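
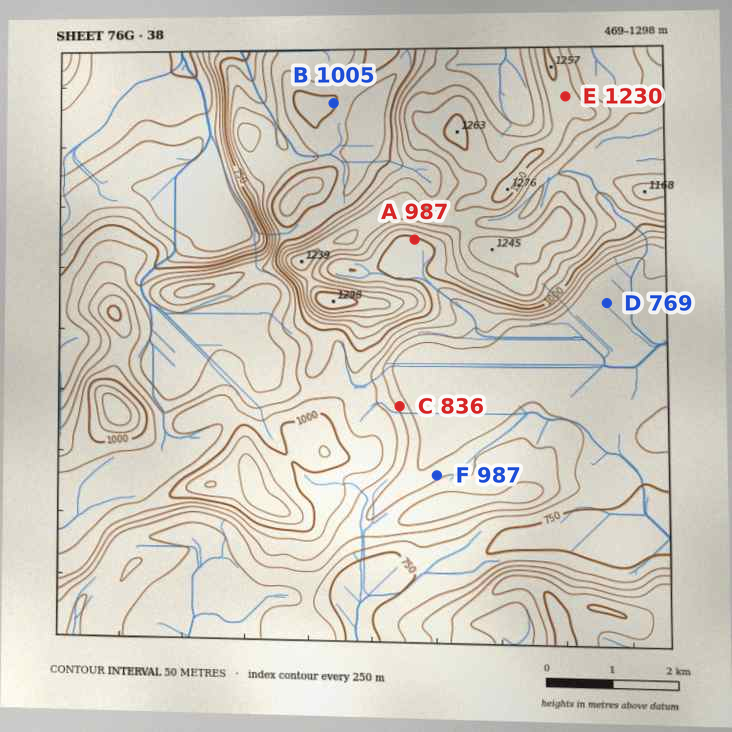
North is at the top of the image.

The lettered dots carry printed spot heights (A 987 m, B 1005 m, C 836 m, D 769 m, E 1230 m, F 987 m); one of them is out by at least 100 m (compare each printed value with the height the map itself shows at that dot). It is F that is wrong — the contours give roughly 837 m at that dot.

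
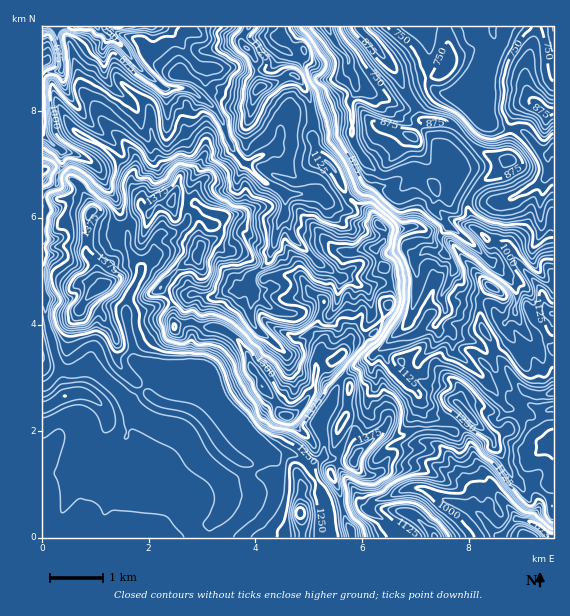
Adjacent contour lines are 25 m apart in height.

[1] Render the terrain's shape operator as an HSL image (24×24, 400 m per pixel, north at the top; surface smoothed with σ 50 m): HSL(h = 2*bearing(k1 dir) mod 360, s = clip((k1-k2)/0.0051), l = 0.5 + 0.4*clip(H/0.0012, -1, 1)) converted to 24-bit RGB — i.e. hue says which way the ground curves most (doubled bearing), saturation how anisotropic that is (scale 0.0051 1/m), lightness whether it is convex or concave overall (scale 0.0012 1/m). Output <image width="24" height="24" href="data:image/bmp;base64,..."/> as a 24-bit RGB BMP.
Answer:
<image width="24" height="24" href="data:image/bmp;base64,Qk32BgAAAAAAADYAAAAoAAAAGAAAABgAAAABABgAAAAAAMAGAAATCwAAEwsAAAAAAAAAAAAAeoGCh3+Be3t+fYGCgYSDgYWBiIR9cHB+dICEfoaNh3yMi0qFo81yNS5U3vXWgD2daDtMVLR8uOLDhlmakWGMO5JPjpkfgwcAfYR+fHqDgIKFfoGCgH5+gX59hHt9gYiEcHd7eHt1c3l0Toqk15GMbTp/nb8oMjkPedbYudfKVS41bVVCfFV2lj9m0XqOge/QhYiCdX6Dgnh7e358f319gXt8hJCNiH2Lem96fXhzeYeCWHmGwU9z1vKWOAgpteOwI10hJicMVcJPZ5mmZYF4fC1wtOLIa5KaiYd+cXV6eIZ2gnyCfX6DhJKMgnR1emtziWtwfJ2UdYJ8UqJVaSAy3LQq+NPfJGRm1JzWanrBjaNNkVpKViNOnuWiU2ZtlG6El4WSdHWBjnd6aoJzfoqEgnp+gXl+f2R7hKmQfHN3XjQvRjwltOnEbTuzR65p7aLfNZBelVOwkzyBx8V9L5Ko09ynVHZsa3NjYH1PeXJnhXJngKKUemRtd2dcemlfgK2UfnJ7RyFC1ZO/1u/1HF88TXyUoMKEPzxr37SjRVuevF68oTRysuzLTWyar2+hb3OTvIzIiH+5mb+4flR2jF9wiaSqfIyagHV1bkZrcUh6xvDGNmiF9dbfEisx0NKSOV55z8+oRihQXU6yzenRbY23ej1vsmiOr3nQPodMe39Rd0xQl1hceqagf318f39/fnx9TTJXl8up1OvVKiJU3Jt/nDCUVt1mMEemcyw9UoumXqydntGaWSVAa6eBUriUhIxPjDmmnKR9UVBps8F5cUxze1FFXFguTUIoRWlg1fbWb1WZJwwfuMl/z6DV5XVzCCsOUlO6j22/cMBweTNobJG9hsJ8bkNvkppkYBplspdaNltWn+OqZUl5qEyzzN7snZ/bzOzwbdWOQAYqv+HvianWaVav1amn+tH0CSofoo5KjFc2iEVswch8Vk+RlFWHqoxuJh1079zkR7uRZzlaW0RyPLB7keHDZsu8rZFrRhZJk9poPzIfVFskIpEmwJaGvjqc7tO8Gz1QQoTBilNhxMB6gGg3NjWoi6jGKhlNj8tW68LRS7SnJVia8tvKSUokk44qPmAuXThfnItGgWWkn97XS0nKwJdZeX4r9OnXDhQrVqgzb2CuzXeM0/j1IwtFj95uNmi9kGVIrsmG0ICxKDdaYKZJ1XfD0OTCRylOQIxEPdTcg4LAirpiURscMWQpxIiC3/DbJBhJwcupKBBdu/PCKAsWjuWwzDudLhmDl12wmLp5i1xst05tNlddUZqE6tPRWH65p9fVFzBNq85jch5NsdjYn43T8vTGS10UVSk5Sh54t/rRTAkZfcW7WbVLSZ5rKRWnRWSIu753WF+HyGZcL0xePItIp49VwZR4V5VORD1tOiR/p9a9VJypYDJ25OqYxKj2t77nKlXQuQyI2PPub3WpxpSkNjqLAwKSTpqz2fLZPhNbpNaksX/RbcLEh8iwr9Le0X3Xv6bSKFWMrrNrSS46NL1qz/PGIhEbpI9NajZUeY1Dc3QzQkUsmZRhd1G6ADMq5vnSUyx1eTeIueK1MDd54peJz5N5P4E0P7JSUBsfmlY+emdMkJ1ZiN6UUR0tlFR+f2hXmnp8UnFz1JKznoNuPW86QplLRVD/2qkkJg0URJ9fx9R7IT1V4NOp25NHrFFwQw0oc7WZfGOCqHyr2fLheEiCRxw0s6tTW3RMY4Vpc2hzbHtRxanJz93hS0WLMQUSsr5Ln93iW7uysWtUNH5leWZF18qiPRlVyLt2T35oXGV0qMKOhLZTJAwnp7KUmHicuNzRRzhVXaV4iNjUsW17hzxLfS4qOyqVoeG5jUBRgqWBc0lzPaSug6h0nsmSKAow693QVn57VGVtvcyTr3qwGhpNyejZZlG7wlNwr7zfqeLYQCY1e0c+ajw+pM1+RP3QaxthnsClg0xvdL+nT0a6xsiFVRQhTWuo2quoooJfMT9BzOy+Z1SSLWKcYjkydUg9ich+T04vXDs2bmp5XF6Mrq7MhcTHADMV1mRSWXeWgNfAmjN3bBIucdBKXrO2RFh5orRa5J3Hv7Tou+hFM00aYjRccEpWqdKjYWOKqmWaYYd0YnB3YGiKucOdZUhVLAPwt+KWJD1k4dqKfBRWeKKYpGllplWaejtegNtzVL65b18w5u2tg1+/Ohc4lciUrM/AdV2CdGWNspesY2yDUG52v6+fXWCGUwBQtvBbriSYvwBofN5ehz9bjYJeX0NyT4268uq8MyZldMZ4pKw2KAops6vRi+GVZEJId11rb45vkYpvgW2DWWlxlZxsompb"/>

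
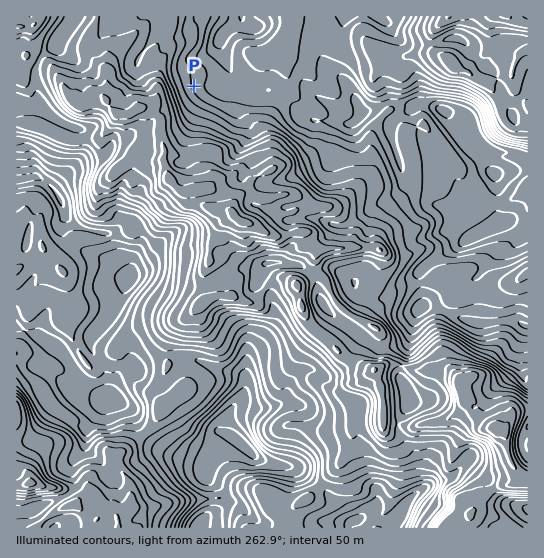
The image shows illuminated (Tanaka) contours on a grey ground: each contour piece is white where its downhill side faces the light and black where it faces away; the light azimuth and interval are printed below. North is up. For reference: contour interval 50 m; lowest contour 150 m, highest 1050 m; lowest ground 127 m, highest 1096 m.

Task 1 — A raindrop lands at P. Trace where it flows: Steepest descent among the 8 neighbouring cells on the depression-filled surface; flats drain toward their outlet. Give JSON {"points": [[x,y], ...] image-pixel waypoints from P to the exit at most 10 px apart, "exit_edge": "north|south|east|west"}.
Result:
{"points": [[194, 86], [205, 86], [215, 86], [226, 75], [227, 65], [223, 54], [221, 43], [225, 34], [235, 25], [242, 17]], "exit_edge": "north"}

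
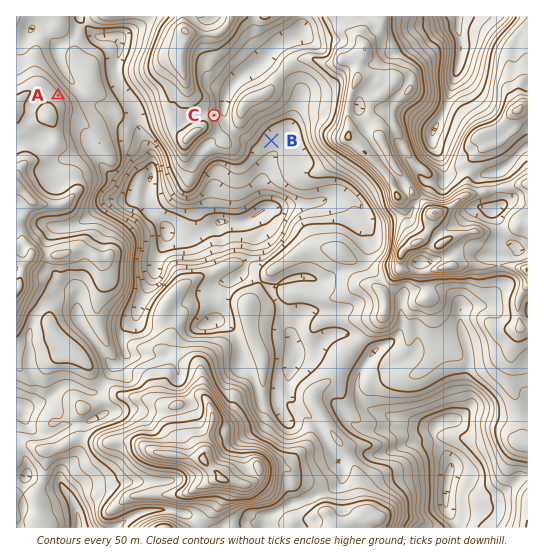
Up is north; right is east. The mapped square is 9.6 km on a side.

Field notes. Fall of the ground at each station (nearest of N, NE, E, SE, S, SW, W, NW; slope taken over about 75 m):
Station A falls NE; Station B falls SE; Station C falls E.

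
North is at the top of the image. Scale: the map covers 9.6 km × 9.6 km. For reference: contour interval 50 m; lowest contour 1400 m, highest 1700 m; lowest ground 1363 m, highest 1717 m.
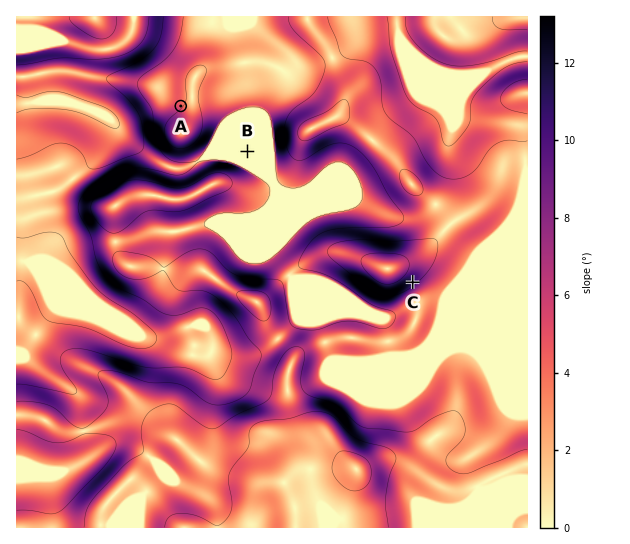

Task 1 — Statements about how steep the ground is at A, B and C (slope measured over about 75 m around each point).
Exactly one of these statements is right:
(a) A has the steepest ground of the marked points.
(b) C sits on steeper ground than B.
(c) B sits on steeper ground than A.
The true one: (b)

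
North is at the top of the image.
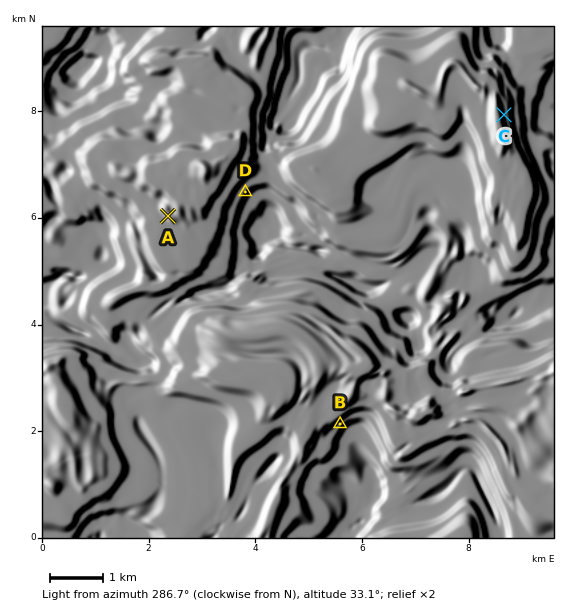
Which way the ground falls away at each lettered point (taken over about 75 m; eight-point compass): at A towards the SW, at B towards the SE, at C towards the E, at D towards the SE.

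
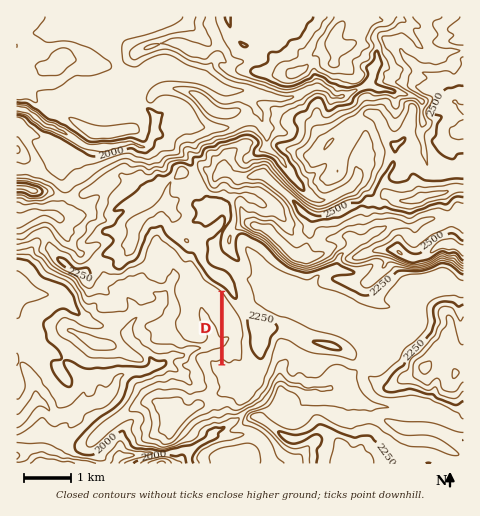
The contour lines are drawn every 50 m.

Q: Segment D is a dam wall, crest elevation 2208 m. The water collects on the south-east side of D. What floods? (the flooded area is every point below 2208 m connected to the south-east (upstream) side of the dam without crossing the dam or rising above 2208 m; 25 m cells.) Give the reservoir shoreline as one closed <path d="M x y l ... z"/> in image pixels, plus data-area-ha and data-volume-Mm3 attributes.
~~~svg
<path d="M224 294l0 70 3 2 5 0 4-2 8 1 2-5-2-7 1-19-3-13-2-6-16-21z" data-area-ha="54" data-volume-Mm3="13.76"/>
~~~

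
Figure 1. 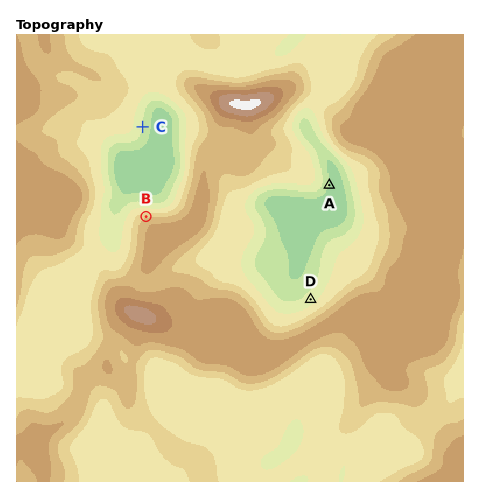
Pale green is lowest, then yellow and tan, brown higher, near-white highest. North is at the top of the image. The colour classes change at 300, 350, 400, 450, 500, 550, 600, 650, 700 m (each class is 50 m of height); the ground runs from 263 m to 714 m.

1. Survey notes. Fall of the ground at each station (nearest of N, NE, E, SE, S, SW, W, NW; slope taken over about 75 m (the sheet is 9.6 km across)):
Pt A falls E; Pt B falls N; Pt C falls E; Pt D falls NW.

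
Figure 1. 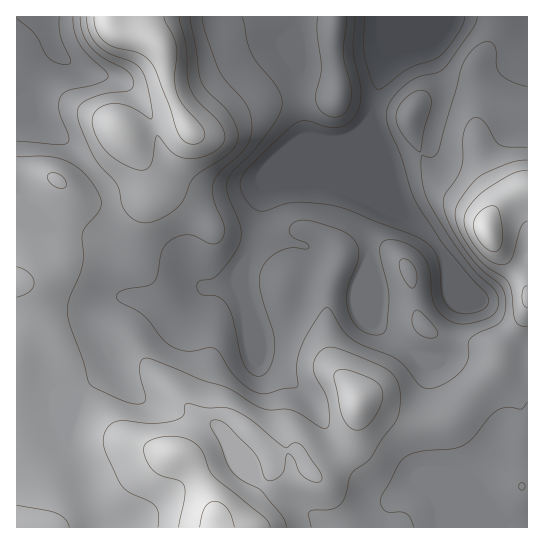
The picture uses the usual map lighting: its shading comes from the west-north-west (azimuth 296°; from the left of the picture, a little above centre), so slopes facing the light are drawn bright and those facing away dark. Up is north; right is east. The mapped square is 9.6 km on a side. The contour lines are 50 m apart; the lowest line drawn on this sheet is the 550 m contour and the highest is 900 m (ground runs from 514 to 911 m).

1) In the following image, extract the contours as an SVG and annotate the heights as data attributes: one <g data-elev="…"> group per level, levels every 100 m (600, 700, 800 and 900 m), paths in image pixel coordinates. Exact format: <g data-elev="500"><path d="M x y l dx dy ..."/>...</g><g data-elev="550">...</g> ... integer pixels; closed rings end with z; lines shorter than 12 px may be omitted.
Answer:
<g data-elev="600"><path d="M477 17l-5 13-27 37-8 6-20 5-11 6-14 15-4 7-2 8 3 13 11 27 11 36 6 15 27 40 44 52 0 6-3 5-8 4-11 2-12-3-9-8-3-10-2-24-3-12-6-10-10-8-72-29-19-5-36-3-11 2-17 7-8 0-9-8-8-12-1-9 4-9 50-49 5-3 7 0 21 6 11 0 9-3 8-8 5-10 1-12-1-12-7-31 2-34"/></g><g data-elev="700"><path d="M414 527l-4-9-3-4-6-2-14 0-4-3-2-6 1-8 20-35 7-5 9-3 33-3 11-3 11-8 16-20 7-7 11-4 14 2 6-7"/><path d="M521 490l2 0 2-3 0-3-3-1-3 3z"/><path d="M428 338l9-1 1-3-1-4-14-16-5-4-3 0-3 8 2 9 5 7z"/><path d="M410 287l4 1 2-3 1-7-1-7-6-10-4-2-4 0-3 3 1 8 5 10z"/><path d="M527 147l-20 0-6-2-5-4-13-20-5-3-5 0-6 6-3 9-1 26-2 11-17 27-1 6 2 10 11 24 21 28 24 21 3 5 2 8-1 14-4 9-7 4-18 8-6 5-2 4 0 18-4 6-6 7-9 7-11 6-8 2-7-1-5-4-12-17-9-8-35-14-12-7-8-9-11-18-2-3-3 0-4 3-9 14-13 24-3 14 1 20-1 4-14 2-17 5-11-2-10-6-10-9-16-24-4-4-6-1-20 3-16-4-10-8-20-24-23-13-3-4 0-4 5-3 25-5 7-4 4-8 4-24 5-7 6-4 9-4 8 0 19 8 5 1 5-2 5-7-1-12-10-25 0-15 6-10 20-18 8-9 4-11 1-13-3-11-3-8-20-22-7-11-13-35-4-18"/><path d="M73 17l1 14 5 12 8 11 19 17 2 4 0 3-14 7-25 5-8 7-2 12 9 26 1 6-2 2-9 2-41-4"/></g><g data-elev="800"><path d="M69 527l-4-8-8-6-40-8"/><path d="M286 527l-4-11-20-25-21-12-10-9-21-47 3-3 5 0 11 6 26 28 5 8 4 15 5 4 6-2 7-5 2-5 2-13 3-2 5 5 5 12 5 6 10 5 7-1 1-3-1-5-18-26-4-3-4-1-8 5-2-1-33-26-19-12-10-2-17 1-19-5-2 3-2 9-5 4-10 3-14 1-36-2-9 5-5 9-1 7 2 8 14 32 9 9 21 10 6 5 3 8 0 13"/><path d="M355 430l10-2 9-10 8-16 0-12-4-7-8-5-20-7-11-1-4 2-1 5 7 34 5 12 4 4z"/><path d="M17 297l13-6 4-8-1-5-4-5-12-6"/><path d="M527 286l-4 2-1 9 1 8 4 2"/><path d="M57 187l8 1 1-3 0-4-7-7-9-1-2 2 0 4 3 5z"/><path d="M527 171l-8 0-8 3-28 17-15 16-3 7-1 7 4 14 11 17 11 9 12 4 5-2 4-4 10-31 2-5 4-2"/><path d="M87 17l2 14 8 14 12 8 26 11 6 5 4 8 7 29 0 9-1 4-21-12-16-4-8 2-8 4-4 5-2 7 4 16 11 15 18 13 10 4 7 1 5-1 4-6 6-27 2 1 15 17 7 3 8 2 12-2 12-4 8-7 4-7-1-8-4-8-23-22-7-14-3-12-1-29-7-29"/></g><g data-elev="900"><path d="M235 527l-4-12-4-6-6-6-7-2-5 2-4 5-5 19"/></g>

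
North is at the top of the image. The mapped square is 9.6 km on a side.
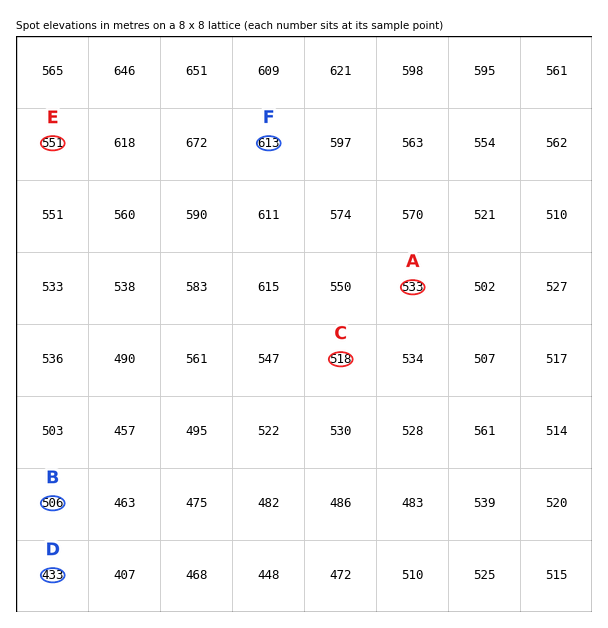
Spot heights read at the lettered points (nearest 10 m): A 530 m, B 510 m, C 520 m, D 430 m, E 550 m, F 610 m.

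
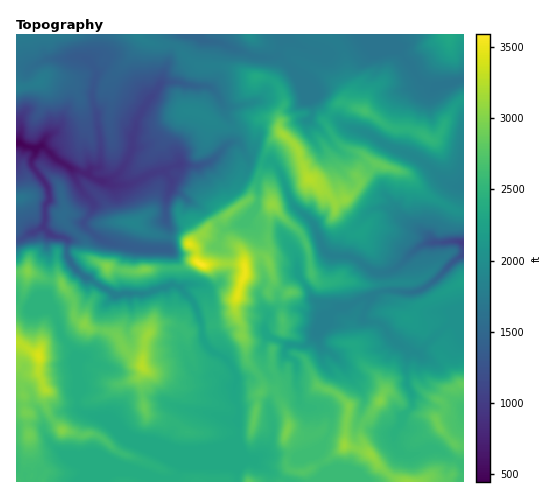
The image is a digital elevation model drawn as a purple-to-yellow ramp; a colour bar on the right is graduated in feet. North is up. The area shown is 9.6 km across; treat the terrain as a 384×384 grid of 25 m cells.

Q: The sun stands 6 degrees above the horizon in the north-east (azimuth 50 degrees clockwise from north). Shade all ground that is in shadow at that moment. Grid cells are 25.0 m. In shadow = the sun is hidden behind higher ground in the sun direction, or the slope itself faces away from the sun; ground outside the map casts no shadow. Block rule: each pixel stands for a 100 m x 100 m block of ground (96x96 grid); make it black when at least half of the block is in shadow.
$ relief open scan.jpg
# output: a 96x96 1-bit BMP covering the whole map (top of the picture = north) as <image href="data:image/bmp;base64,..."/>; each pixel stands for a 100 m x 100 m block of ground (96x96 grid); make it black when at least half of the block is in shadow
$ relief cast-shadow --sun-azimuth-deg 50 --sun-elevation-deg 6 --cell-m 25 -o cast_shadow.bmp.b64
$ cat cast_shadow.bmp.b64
<image width="96" height="96" href="data:image/bmp;base64,Qk2+BAAAAAAAAD4AAAAoAAAAYAAAAGAAAAABAAEAAAAAAIAEAAATCwAAEwsAAAIAAAAAAAAA////AAAAAAAAAAAAAAPD////wAAAAAACAAOH////AAAAAAgeAAP/4f/+AACAB//wAGP/wf/8AADg///AAPn/wf/4Gf7///8AAH//wf/wP//v//wAAH//wf/gf//v//AA+H//wfwAf/zn/+eD/j//wPwAP/jn/8///B/vwPwAP/jHwB//AA/vwPwAH/DHgB/+AA/nwP4AP+DPD//wAB/nwP4AP8DnD//wAA/nwf5gH8DOD//wAA/nx/5wH4D+D//wAAfnj/48bwD8D//gAAfnn/487+D/D//gwAfjH/w8z8D/D//hgA/wD/g4D4z+H//jAD/AD+B8Dj38H//+AH/AD4D8HMP4H//8A//wHwH8GAD4H//4B//wHwH4CAD4H//wB//gHhPwCAD4P//gD//EHjfgAAD4P//gH//EHC/AAGD4f//h//+OfH+AAeDw///g//+OMH8AA8DA//7g//+GAP8AP4AA//zh//+M+H4A/AAA//zx//+P+GAB/gAA//jw//8PwAAD/gAA/wHg//8PgAAD+AAB/gPA//8PgAAf8AAB+APgf/8PgIA/4AA/8D/4f/4PgeA/wAB/8H////4fAfgYAAA/8H////4fg/4AAAAf8H////4f8/+AAACf8H////4e8//wAADf5/////8c4///+ADfx/////8cB////gDPz/////8ODwAA9gDon/////+OHwAAAADgn/f///+OPgAAAABBn/AX//+OPgA+AATBP+AH/w+MPgD8AADBv4AH/AMMPj/4AADDvAB//AcAfn/4AAABkAf//g8Afn/wDgAAAH///A4A/P/gB/AA/P//+AwA/f/AB/8//f//8AAB//8AB/8/8//38ADx//gAD/8/4//H8AH9//gAH/8fwf8H8Bn///gAP/8HgAAD/wj///gAf/8HgAAB/8B///gA//6HgAAB//A/f/I///iHwOAB//wc//I//+ADwcYD//8c//A//4ADw5/7//+c/8A//gADh3/////9/4Af/AAHhv///////wAf/AAHBf///////gGP+AAOD////////AOP8AAcP////////AAPweAY////////+AAeB/AZ////////+AAwH/A/////////+AHg//D/////////+GfB/+D///P//3//8M4H/+D//3P//z//4Ngf/8D//XH//x//wbH//wD//HH//x//gXf//gD//HH//g//A+//gAD//PD//Af/A8/+AGD//PD/4A//A9/8AGD//PD/wH/CAf/wAED//PD/wH8AAP/AAAD//PD/wH//AH8AAAD/GPD/wH//gPgAAAD+GMD/wH//gfAAAAD+AMB/wH//gPAADwAYAMB////nAPgAH+AAAMB////mAfAAP/gAAOD////gAMAAP/4AAOH//h/AAAAAP/8AAP//+AYAAAAAf/8AAf//+AAAEAAAP/wAAf//8AAAAAAAP/wCAf//4A/4AAAAP/gCP///4A/4AAAAH/gAf//4AA/wAAAAH/gAf//gAP/gAAAAD/AAAB/AAP/AAAAAB/A="/>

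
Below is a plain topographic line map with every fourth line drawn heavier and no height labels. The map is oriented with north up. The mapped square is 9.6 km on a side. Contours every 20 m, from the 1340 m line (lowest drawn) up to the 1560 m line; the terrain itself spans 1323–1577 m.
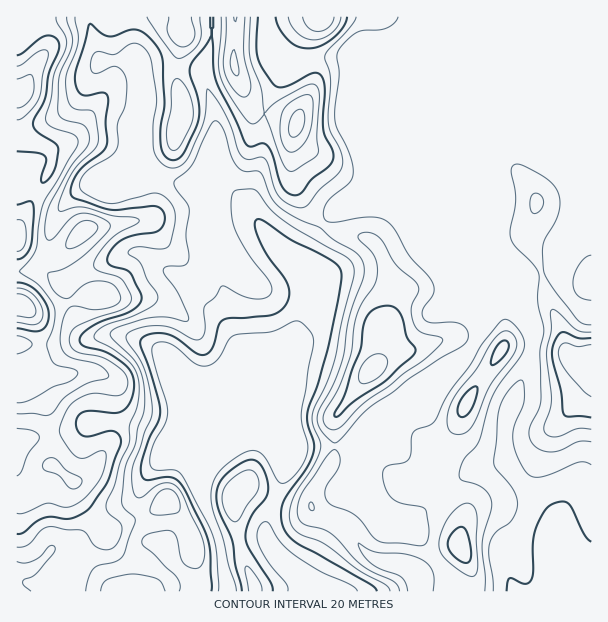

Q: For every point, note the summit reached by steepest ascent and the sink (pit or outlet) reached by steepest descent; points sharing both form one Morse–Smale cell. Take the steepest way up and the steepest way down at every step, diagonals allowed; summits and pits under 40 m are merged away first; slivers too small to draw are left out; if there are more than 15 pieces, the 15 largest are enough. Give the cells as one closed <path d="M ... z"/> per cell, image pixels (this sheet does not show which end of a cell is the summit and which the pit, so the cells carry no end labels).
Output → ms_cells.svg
<path d="M153 174l-19 1-6 3-21 0-27 12-16 14-10 18-11 41 1 6-28 3 1 320 210 0 1-8-5-15-3-26-16-40 0-17 7-18 11-11 20-12 20-22 34-85 16-12 10-20 0-10-4-8-17-21-24-21-15-18-12-19-28-31-21 2-9 4-12 0z"/><path d="M501 16l-178 0-11 16-2 27 34-3 6 3 68 160 83 83 12 5 18 23-1-9-32-79 0-14 4-13 0-23-6-16 0-15 6-15z"/><path d="M521 146l-15 2-10 13 0 15 6 16 0 23-4 13 0 14 32 79 4 14-4 25-24 57-1 38 6 15 7 10 36 36 2 11-3 9 0 19 5 16 14-9 20-2 0-410-65 0z"/><path d="M89 16l-73 1 1 254 13 0 13-4 11-45 10-18 16-14 27-12 21 0 6-3 17-2-15-11 2-24 6-27 0-21-6-27-10-3-26 1-4-4-2-9z"/><path d="M387 430l-33 15-18 2-4 14-13 19-7 17 0 10 5 5 27 12 8 9 9 15 11 10 17 6 15 1 10 6 5 6 21-19 19-11 11 20 6 25 83-1 0-19-6-17 0-19 3-9-2-11-36-36-12-18-29 7-12 6-27 25-25 20-5 0-18-9-10-8-10-27 2-18 8-20z"/><path d="M386 202l-38 2-13 7-11 13 12 8 26 4 12 6 10 16 12 32-8 33-6 12-2 22-46 62 2 27 14 0 37-16 63-63 22-19 10-22 6-6 5-11 7-6-90-91z"/><path d="M503 302l-10 7-21 39-92 90-6 12-4 12 0 14 6 19 10 13 22 12 5 0 25-20 27-25 12-6 29-8 0-44 24-57 4-25-16-23-9-8z"/><path d="M323 224l-11 18-8 18 4 16 14 20-2 15-8 15-16 12-32 82-18 22 11 0 7 4 71 0 1-30 44-59 2-22 6-12 8-29-12-36-10-15-5-3-28-6z"/><path d="M210 16l-120 1 0 7 8 33 4 4 32 0 4 2 2 9 4 18 0 21-6 27-2 24 22 14 22 8 12 0 9-4 21-3-8-16 0-53-10-30 0-15 7-21z"/><path d="M348 56l-36 4 2 21-2 11-14 25-6 21 2 45 14 27 15 14 12-13 13-7 8-2 30 0 24 10 7 8 1-2-4-6-58-141z"/><path d="M335 446l-69 1 6 6 11 18 0 8-18 48 1 12 8 13 34 32 4 8 162 0 0-16-15-29-19 11-21 19-5-6-10-6-15-1-17-6-11-10-9-15-8-9-27-12-5-5 1-15 19-31z"/><path d="M591 16l-89 1-1 135 9-6 11 0 6 4 65-1z"/><path d="M266 16l-54 0-1 26-7 21 0 15 12 39-2 44 6 15 31 35 1-19 10-34 0-27 3-21 15-32 10-12-8-4-11-14-5-18z"/><path d="M257 442l-11 0-24 15-11 11-7 18 0 17 14 34 10 54 83 1-3-8-34-32-8-13 0-20 12-27 5-13 0-8-11-18-6-7z"/><path d="M311 61l-23 6-20 34-4 15-2 42-10 34 0 18 4 9 21 27 16 13 15 18 0-4-4-13 18-36-14-14-14-27-2-45 6-21 14-25 2-11 0-9z"/>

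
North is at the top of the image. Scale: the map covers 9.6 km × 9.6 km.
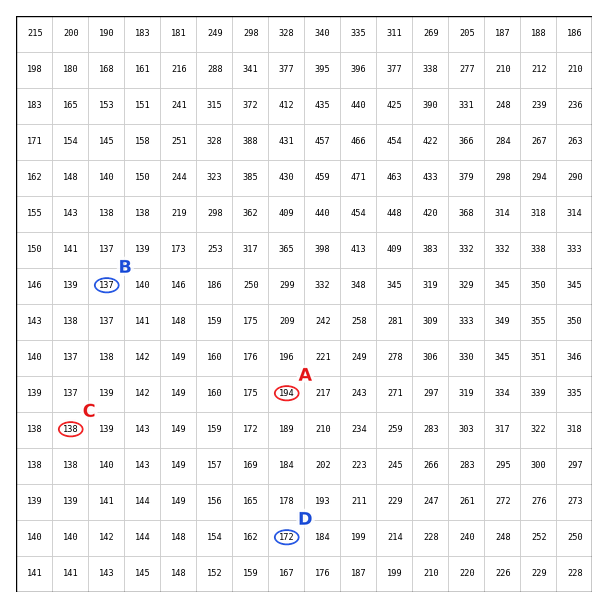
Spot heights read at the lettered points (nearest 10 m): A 190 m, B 140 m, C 140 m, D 170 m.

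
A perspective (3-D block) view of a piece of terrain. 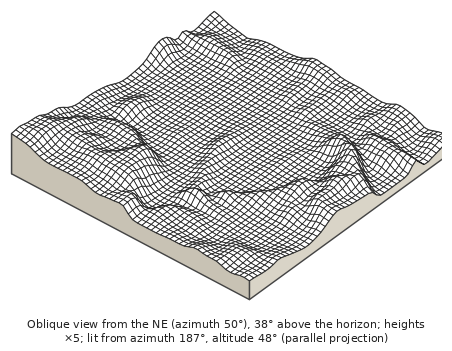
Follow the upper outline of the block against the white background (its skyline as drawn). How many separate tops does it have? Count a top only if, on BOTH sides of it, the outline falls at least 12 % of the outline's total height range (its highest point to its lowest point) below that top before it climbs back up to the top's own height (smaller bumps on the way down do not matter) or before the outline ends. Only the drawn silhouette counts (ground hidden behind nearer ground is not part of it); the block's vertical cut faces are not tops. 1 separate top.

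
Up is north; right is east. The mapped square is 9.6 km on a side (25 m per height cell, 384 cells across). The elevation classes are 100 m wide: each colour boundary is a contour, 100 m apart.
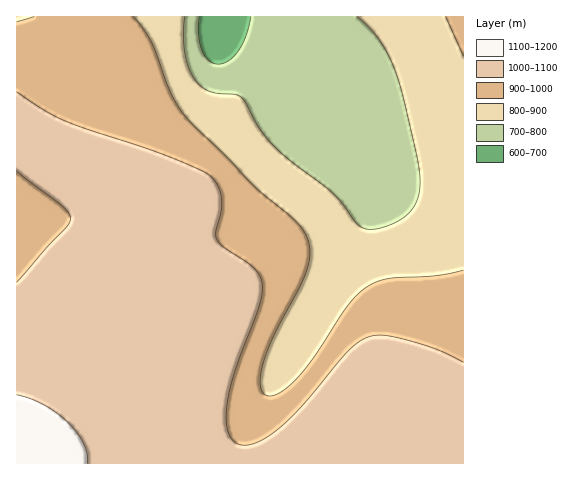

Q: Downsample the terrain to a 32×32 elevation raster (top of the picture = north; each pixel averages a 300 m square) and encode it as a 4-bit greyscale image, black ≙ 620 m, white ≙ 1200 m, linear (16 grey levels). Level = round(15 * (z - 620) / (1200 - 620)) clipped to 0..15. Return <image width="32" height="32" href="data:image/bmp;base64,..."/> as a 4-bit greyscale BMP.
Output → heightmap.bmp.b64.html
<image width="32" height="32" href="data:image/bmp;base64,Qk12AgAAAAAAAHYAAAAoAAAAIAAAACAAAAABAAQAAAAAAAACAAATCwAAEwsAABAAAAAAAAAAAAAAABEREQAiIiIAMzMzAERERABVVVUAZmZmAHd3dwCIiIgAmZmZAKqqqgC7u7sAzMzMAN3d3QDu7u4A////AO7t3My7u7u6q7u7zMzMzMz/7dzMu7u7qqqru7u7u7zM/u3My7u7u6qZqru7u7u7u+3czLu7u7upmJqru7u7u7vczLu7u7u7qYiIqru7u7u7zLu7u7u7u6qHd5qru7u7uru7u7u7u7u6l2Z5q7u7uqq7u7u7u7u7uphmaJqqqqqqq7u7u7u7u7qodmeJqqqqqaqqqru7u7u7qXZWeZqqmZmqqqqru7u7u6mHZmiZmZmZqqqqqqu7u7qql2ZniJmIiKqqqqqqqqqqqph2ZniIiIiqqqqqqqqqqqqYdmZnd3d3qqqqqqqqqqqqmYdmZmZnd6qqqqqqqqqqmZiHZVVmZmeqqqqqqqqqqZmId2VVVVZmqqqqqqqruqmYh3ZlVEVVZqqqqqu7u7upiHdmVUREVWaqqru7zMzLqYd2ZVRERFVWqrvMzMzLuph3ZVVERERFVqvMzMy7uqmHdlVEQzREVWa8zMu7qpmId2VUQzMzRFVmzLu6qpmYh3ZVRDMzM0RVZruqqZmYiHdmVEMzMzNEVWa6mZmZiId2ZVRDMzM0RFZmqZmZiIiHZVVEMzMzNEVWZ5mYiIiIdlQ0RDMzMzRFVmeIiIiIiHZDI0RDMzNERVZniIiIiId2QhI0RDM0RFVmZ4iIiIh3djERJEREREVVZnd3iIiHd3YxACNERERVVmZ4"/>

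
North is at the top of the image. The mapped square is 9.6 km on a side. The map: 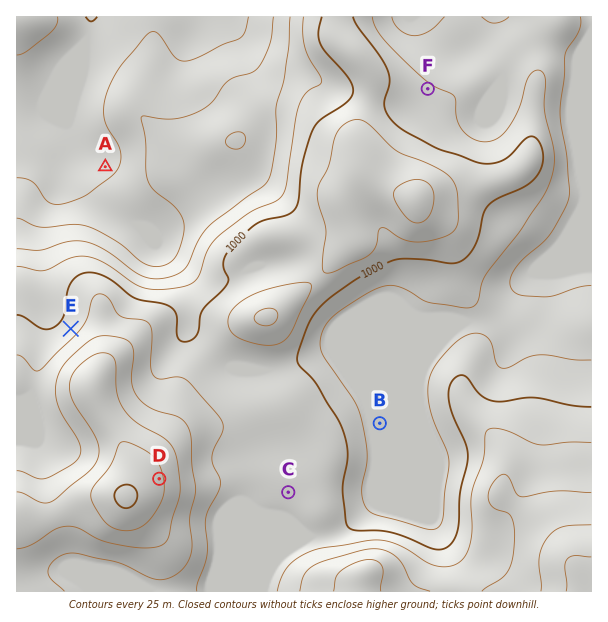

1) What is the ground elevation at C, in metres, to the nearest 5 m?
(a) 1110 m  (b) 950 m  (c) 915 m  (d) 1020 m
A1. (d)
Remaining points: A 890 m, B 970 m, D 1105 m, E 1015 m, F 980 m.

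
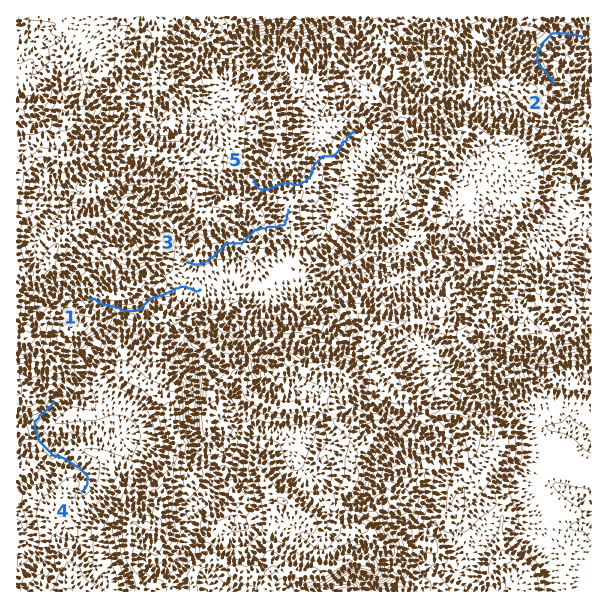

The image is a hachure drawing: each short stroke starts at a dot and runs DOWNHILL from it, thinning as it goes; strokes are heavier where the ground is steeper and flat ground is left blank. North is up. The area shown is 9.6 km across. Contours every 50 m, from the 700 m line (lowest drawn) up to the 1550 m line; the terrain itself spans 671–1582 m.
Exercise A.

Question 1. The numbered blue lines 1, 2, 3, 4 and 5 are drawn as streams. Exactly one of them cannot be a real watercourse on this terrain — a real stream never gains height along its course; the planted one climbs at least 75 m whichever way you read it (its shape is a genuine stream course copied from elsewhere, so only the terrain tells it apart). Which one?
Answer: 3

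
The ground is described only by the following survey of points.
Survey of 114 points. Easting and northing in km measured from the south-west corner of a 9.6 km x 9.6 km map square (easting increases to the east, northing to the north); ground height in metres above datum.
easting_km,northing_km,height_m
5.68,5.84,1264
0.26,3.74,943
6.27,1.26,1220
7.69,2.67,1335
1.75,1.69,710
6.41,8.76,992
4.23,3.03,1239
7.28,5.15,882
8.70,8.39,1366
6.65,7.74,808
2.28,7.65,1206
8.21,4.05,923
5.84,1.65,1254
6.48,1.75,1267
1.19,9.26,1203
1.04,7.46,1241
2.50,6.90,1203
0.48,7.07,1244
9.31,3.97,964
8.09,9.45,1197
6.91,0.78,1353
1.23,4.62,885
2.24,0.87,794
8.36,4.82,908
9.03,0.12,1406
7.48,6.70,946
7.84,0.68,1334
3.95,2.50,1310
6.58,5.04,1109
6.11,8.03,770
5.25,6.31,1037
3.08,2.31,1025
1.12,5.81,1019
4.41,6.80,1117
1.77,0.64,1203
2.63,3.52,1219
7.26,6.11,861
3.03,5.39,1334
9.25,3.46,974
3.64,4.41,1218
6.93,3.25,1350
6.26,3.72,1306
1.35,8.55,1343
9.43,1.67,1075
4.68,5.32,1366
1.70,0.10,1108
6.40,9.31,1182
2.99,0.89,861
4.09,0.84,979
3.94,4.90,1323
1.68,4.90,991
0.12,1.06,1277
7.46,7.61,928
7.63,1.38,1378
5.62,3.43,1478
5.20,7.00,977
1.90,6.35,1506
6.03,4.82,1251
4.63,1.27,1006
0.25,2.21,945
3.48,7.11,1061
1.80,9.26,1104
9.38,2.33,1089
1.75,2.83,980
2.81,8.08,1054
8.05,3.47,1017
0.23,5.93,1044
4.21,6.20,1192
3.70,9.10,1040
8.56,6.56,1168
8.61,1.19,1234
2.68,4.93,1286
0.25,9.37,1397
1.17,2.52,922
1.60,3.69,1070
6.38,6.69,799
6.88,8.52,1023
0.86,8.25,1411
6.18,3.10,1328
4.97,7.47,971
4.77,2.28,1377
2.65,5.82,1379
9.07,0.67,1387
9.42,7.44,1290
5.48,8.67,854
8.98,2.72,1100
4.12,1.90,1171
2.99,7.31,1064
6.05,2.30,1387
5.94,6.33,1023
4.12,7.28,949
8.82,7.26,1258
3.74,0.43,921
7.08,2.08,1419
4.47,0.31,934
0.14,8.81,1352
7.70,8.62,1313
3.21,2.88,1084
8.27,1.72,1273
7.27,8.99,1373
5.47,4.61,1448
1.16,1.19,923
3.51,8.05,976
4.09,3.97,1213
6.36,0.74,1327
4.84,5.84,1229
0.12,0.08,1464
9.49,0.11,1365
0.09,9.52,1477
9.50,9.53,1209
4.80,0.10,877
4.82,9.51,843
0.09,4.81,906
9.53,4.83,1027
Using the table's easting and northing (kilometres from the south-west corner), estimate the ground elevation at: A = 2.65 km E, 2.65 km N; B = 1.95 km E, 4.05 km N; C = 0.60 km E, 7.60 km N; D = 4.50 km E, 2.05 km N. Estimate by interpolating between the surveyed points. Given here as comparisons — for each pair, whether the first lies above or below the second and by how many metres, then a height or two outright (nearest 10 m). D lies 250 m above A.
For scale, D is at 1300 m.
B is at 1200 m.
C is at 1270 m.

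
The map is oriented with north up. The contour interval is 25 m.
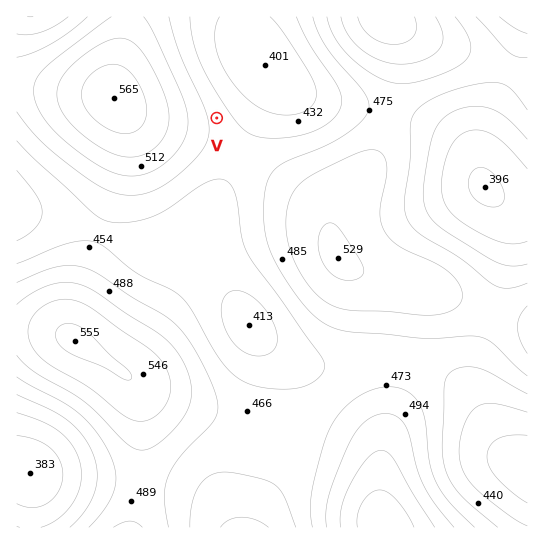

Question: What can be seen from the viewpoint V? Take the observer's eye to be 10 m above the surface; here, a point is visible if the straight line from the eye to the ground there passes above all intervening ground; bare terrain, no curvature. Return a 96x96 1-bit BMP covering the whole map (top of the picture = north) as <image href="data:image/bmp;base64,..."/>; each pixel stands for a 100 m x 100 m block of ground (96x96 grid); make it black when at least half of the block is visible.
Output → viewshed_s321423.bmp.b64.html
<image width="96" height="96" href="data:image/bmp;base64,Qk2+BAAAAAAAAD4AAAAoAAAAYAAAAGAAAAABAAEAAAAAAIAEAAATCwAAEwsAAAIAAAAAAAAA////AAAAAAAAAAAAAAAD/8AAAAAAAAAAAAAH//gAAAAAAAAAAAAH//8AAAAAAAAAAAAH///gAAAAAAAAAAAH///AAAAAAAAAAAAH///AAAAAAAAAAAAH//+AAAAAAAAAAAAH//+AAAAAAAAAAAAH//8AAAAAAAAAAAAH//8AAAAAAAAAAAAH//4AAAAAAAAAAAAH//4AAAAAAAAAAAAH//4AAAAAAAAAAAAH//4AAAAAAAAAAAAP//wAAAAAAAAAAAAP//gAAAAAAAAAAAAP//gAAAAAAAAAAAAf//AAAAAAAAAAAAH//8AAAAAAAAAAAB///wAAAAAAAAAAAH//+AAAAAAAAAAAAf//4AAAAAAAAAAAA///wAAAAAAAAAAAD///gAAAAAAAAAAAH///AAAAAAAAAAAA///+AAAAAAAAAAAP///8AAAAAAAAAAB////4AAAAAAAAAAH////wAAAAAAAAAAf////gAAAAAAAAAA////+AAAAAAAAAAD////8AAAAAAAAAAH////wAAAAAAAAAAf////AAAAAAAAAAA////+AAAAAAAAAAD////8AAAAAAAAAAH////4AAAAAAAAAAf////4AAAAAAAAAA/////wAAAAAAAAAA/////wAAAAAAAAAAf////gAAAAAAAAAAH////gAAAAAAAAAAAAH//gAAAAAAAAAAAAAf/gAAAAAAAAAAAAAD/AAAAAAAAAAAAAAA/AAAAAAAAAAAAAAAfAAAAAAAAAAAAAAAPAAAAAAAAAAAAAAAHgAAAAAAAAAAAAAADgAAAAAAAAAAAAAADwAAAAAAAAAAAAAAB8D+AAAAAAAAAAAAB///AAAAAAAAAAAAB///AAAAAAAAAAAAA///gAAAAAAAAAAAA///gAAAAAAAAAAAA///gAAAAAAAAAAAAf//gAAAAAAAAAAAAf//gAAAAAAAAAAAAf//wAAAAAAAAAAAAf//wAAAAAAAAAAAAf//4AAAAAAAAAAAAf//4AAAAAAAAAAAAf//8AAAAAAAAAAAAf//+AAAAAAAAAAAAf///AAAAAAAAAAAAf///gAAAAAAAAAAAf///wAAAAAAAAAAAf///4AAAAAAAAAAAf///8AAAAAAAAAAA////8AAAAAAAAAAB////+AAAAAAAAAD//////AAAAAAAAAP//////AAAAAAAAAP//////gAAAAAAAAf//////gAAAAAAAA///////gAAAAAAAA///////wAAAAAAAA///////wAAAAAAAB///////4AAAAAAAB///////8AAAAAAAB///////8AAAAAAAB///////+AAAAAAAB///////+AAAAAAAB////////AAAAAAAB////////AAAAAAAA///////+AAAAAAAA///////+AAAAAAAA///////+AAAAAAAA///////8AAAAAAAA///////4AAAAAAAA///////4AAAAAAAA///////wAAAAAAAA///////gAAAAAAAA///////gAAAAAAAA///////AAAAA="/>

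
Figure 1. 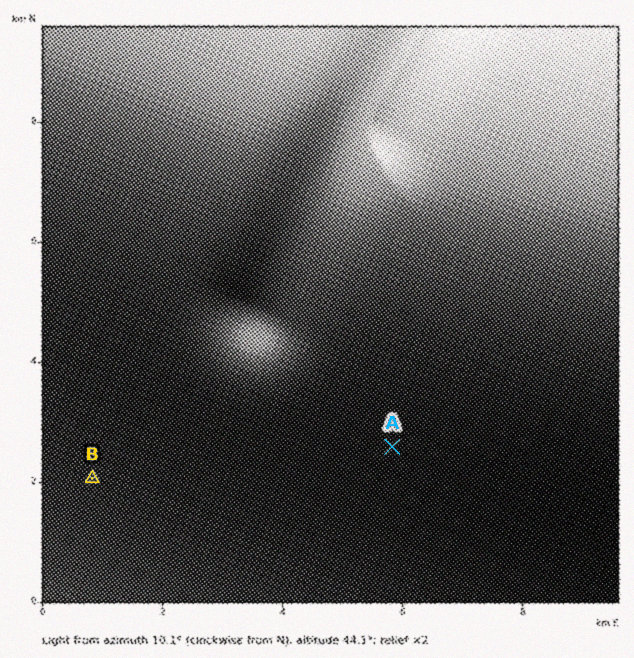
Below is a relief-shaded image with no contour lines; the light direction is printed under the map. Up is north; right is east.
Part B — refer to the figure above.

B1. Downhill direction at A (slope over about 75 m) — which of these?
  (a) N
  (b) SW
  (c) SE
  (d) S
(d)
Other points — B SW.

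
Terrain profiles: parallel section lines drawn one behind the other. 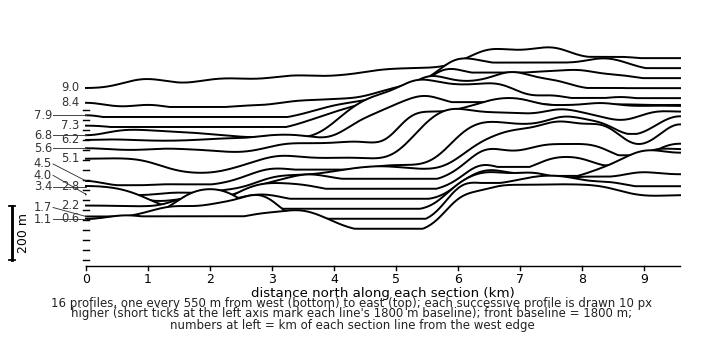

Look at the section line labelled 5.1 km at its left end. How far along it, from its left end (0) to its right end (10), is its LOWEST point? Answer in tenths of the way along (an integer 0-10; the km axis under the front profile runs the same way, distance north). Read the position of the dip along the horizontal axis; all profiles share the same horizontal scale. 2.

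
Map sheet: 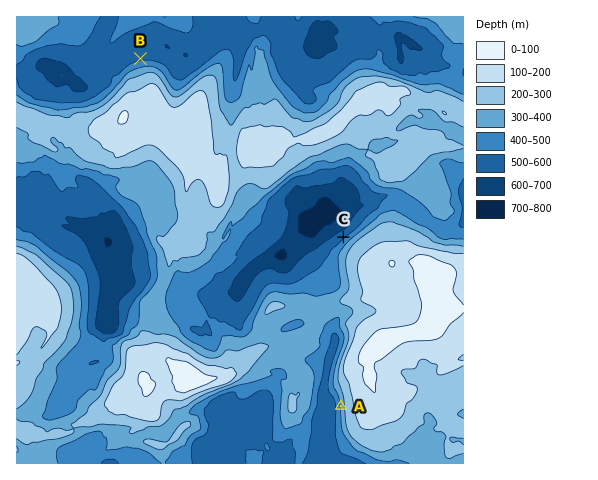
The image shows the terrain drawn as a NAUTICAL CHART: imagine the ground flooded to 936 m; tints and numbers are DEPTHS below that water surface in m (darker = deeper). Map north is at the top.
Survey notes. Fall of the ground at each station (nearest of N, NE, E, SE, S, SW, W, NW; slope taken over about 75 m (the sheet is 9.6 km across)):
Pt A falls W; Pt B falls N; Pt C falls NW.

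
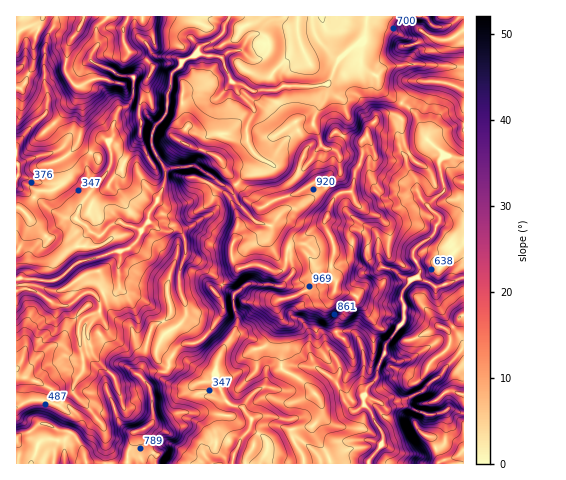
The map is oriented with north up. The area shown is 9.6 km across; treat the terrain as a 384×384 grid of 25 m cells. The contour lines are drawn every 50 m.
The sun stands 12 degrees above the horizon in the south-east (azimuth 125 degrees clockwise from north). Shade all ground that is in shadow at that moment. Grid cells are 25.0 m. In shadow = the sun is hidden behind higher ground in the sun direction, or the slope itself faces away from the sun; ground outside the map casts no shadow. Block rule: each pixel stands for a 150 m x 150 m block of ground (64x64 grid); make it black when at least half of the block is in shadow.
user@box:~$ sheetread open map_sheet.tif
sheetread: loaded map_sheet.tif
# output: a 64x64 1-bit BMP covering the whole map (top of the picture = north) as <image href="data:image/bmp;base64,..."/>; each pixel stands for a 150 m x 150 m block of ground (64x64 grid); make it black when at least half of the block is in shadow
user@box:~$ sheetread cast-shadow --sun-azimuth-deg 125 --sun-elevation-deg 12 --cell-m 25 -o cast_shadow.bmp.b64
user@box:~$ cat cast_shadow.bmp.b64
<image width="64" height="64" href="data:image/bmp;base64,Qk0+AgAAAAAAAD4AAAAoAAAAQAAAAEAAAAABAAEAAAAAAAACAAATCwAAEwsAAAIAAAAAAAAA////AAAAAAABhgABBAA78ACPAAGCAD/+AI8AAYIAH+cAHwAAwAAfx4A/gABAAD/H4b/gAGEAP7/z/+AAP4D///h/4AAAAf//8P/hAAAB/8fB/+AAYQP/8AH/4AIzA//8Af/ABwAD//4D/4AHgAf//AH/wAHIB3/OAP/AAgADf+IA/8AHAAJ/8ID/gAeAAG54iP/Dh+AAbhyU/2PjwABHgIb/YfFgAAfwhh/w8IAAA/bHn/z5gAAD78/P/PkAAQPfwc/48fgAA5/AR/nz/xgD/x4D+fH/iAH/fwP9/uOQSecDw//+AdAYYAH7//+AgABgAH///uQICOAAB//+BBgI8AAD//4OCABwAAj//g4AADgABf/+D8AAHAAD//8P8AAMAAB//wfwAAAAAH/+x/gAAAAA///z+AAYwAH////8AAyAGP/n//8ABMAI/wz/7wAGgAT/+P//AA/gBG/wf/+ACPgEbjB//4AAjgBcAD+/gADAAZwQB9+AAOADnAAD+4AAcAfcAAA7wAd4B98AQH/ABzwH/wAif+AADAfOAAD/8AYPB8YAAP/8Ag8DxgQ5//wADwDHAj//3AAPAMcAAf8eAI4L54AAGB/43gBjggAAP/xeAAH+AAA/4F4eAH8AAHxATh4AMAAAfgAPHgAcAAD/wA8OAAYAAH+eB44ABgAAf98HjwADAAD/8w=="/>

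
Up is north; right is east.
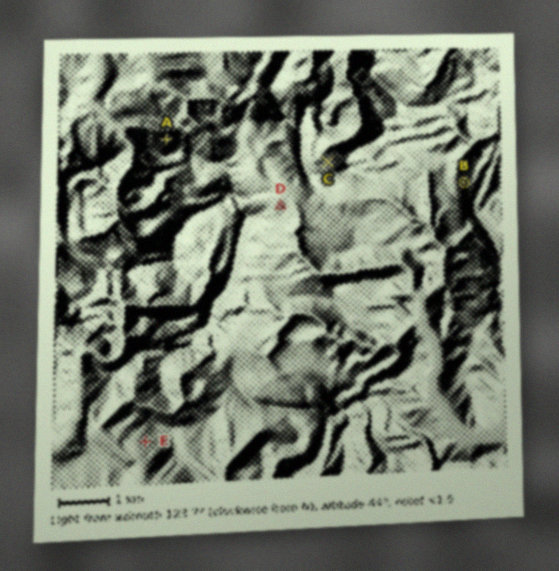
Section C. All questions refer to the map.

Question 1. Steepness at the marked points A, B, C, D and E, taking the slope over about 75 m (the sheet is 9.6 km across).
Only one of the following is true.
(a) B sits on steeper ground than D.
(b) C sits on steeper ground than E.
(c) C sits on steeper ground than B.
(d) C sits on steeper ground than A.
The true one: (a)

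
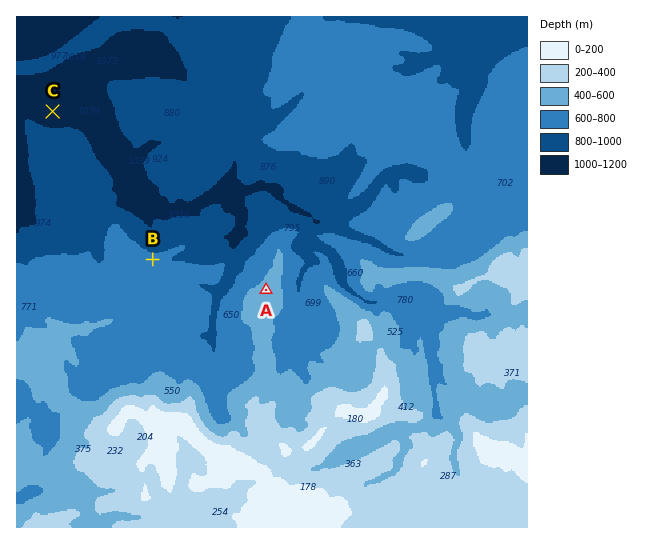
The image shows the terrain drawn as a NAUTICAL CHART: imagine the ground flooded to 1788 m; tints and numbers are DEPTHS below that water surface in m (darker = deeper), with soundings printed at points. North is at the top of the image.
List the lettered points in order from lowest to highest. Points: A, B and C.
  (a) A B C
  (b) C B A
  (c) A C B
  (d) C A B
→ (b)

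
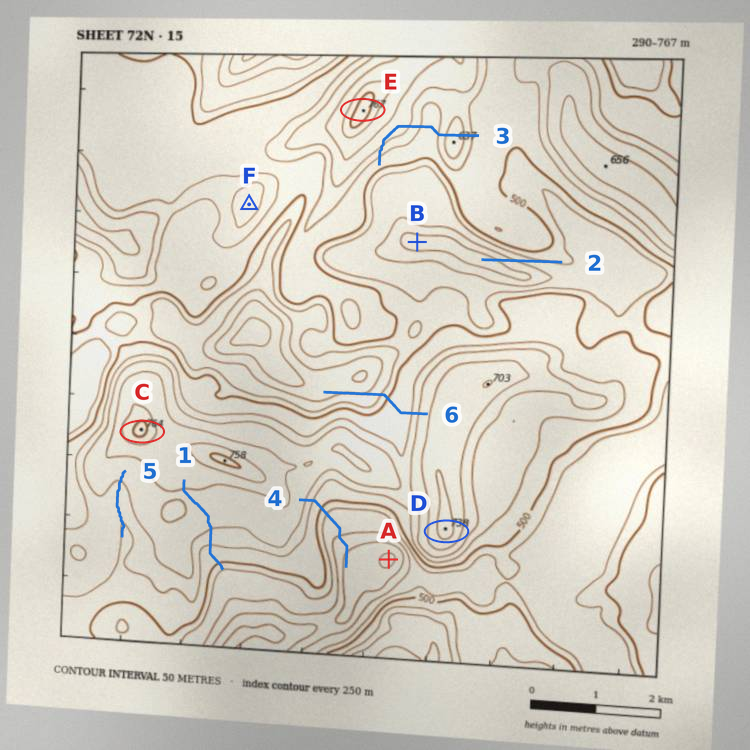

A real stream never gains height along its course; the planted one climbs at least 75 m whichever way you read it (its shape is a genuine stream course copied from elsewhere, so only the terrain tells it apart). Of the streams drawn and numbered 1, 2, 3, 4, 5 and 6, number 3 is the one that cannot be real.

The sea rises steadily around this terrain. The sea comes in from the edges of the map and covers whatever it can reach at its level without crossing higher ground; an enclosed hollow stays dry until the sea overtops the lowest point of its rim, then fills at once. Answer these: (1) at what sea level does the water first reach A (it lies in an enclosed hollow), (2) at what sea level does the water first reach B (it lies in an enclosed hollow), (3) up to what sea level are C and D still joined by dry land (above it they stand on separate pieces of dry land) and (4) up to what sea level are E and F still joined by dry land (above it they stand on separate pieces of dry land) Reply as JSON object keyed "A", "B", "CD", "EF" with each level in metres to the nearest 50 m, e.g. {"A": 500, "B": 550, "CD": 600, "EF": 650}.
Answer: {"A": 350, "B": 450, "CD": 600, "EF": 550}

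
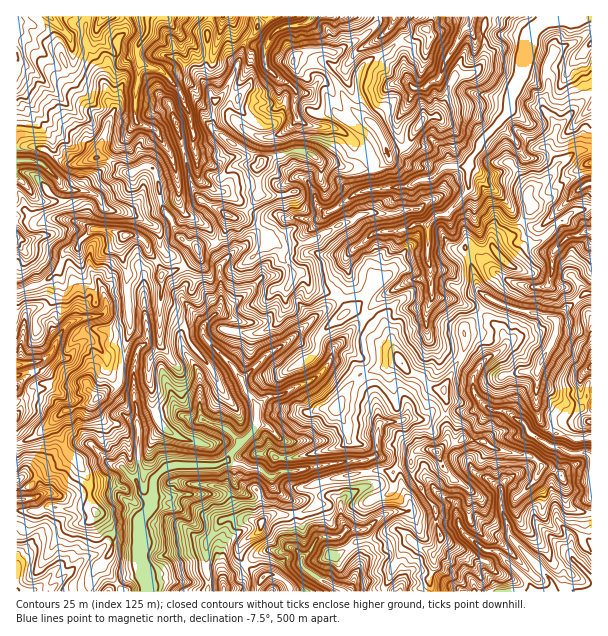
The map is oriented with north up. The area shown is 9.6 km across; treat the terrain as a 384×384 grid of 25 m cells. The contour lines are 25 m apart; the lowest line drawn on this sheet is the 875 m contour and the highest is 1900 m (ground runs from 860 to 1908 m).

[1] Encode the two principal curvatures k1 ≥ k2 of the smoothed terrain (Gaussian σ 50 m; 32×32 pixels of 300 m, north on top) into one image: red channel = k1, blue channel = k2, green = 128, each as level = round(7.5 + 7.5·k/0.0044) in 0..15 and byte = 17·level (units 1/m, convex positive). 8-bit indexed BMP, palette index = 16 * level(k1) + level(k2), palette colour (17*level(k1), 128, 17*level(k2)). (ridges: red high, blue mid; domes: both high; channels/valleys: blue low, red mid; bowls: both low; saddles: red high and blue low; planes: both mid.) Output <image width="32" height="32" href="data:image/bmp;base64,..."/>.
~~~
<image width="32" height="32" href="data:image/bmp;base64,Qk02CAAAAAAAADYEAAAoAAAAIAAAACAAAAABAAgAAAAAAAAEAAATCwAAEwsAAAABAAAAAAAAAIAAABGAAAAigAAAM4AAAESAAABVgAAAZoAAAHeAAACIgAAAmYAAAKqAAAC7gAAAzIAAAN2AAADugAAA/4AAAACAEQARgBEAIoARADOAEQBEgBEAVYARAGaAEQB3gBEAiIARAJmAEQCqgBEAu4ARAMyAEQDdgBEA7oARAP+AEQAAgCIAEYAiACKAIgAzgCIARIAiAFWAIgBmgCIAd4AiAIiAIgCZgCIAqoAiALuAIgDMgCIA3YAiAO6AIgD/gCIAAIAzABGAMwAigDMAM4AzAESAMwBVgDMAZoAzAHeAMwCIgDMAmYAzAKqAMwC7gDMAzIAzAN2AMwDugDMA/4AzAACARAARgEQAIoBEADOARABEgEQAVYBEAGaARAB3gEQAiIBEAJmARACqgEQAu4BEAMyARADdgEQA7oBEAP+ARAAAgFUAEYBVACKAVQAzgFUARIBVAFWAVQBmgFUAd4BVAIiAVQCZgFUAqoBVALuAVQDMgFUA3YBVAO6AVQD/gFUAAIBmABGAZgAigGYAM4BmAESAZgBVgGYAZoBmAHeAZgCIgGYAmYBmAKqAZgC7gGYAzIBmAN2AZgDugGYA/4BmAACAdwARgHcAIoB3ADOAdwBEgHcAVYB3AGaAdwB3gHcAiIB3AJmAdwCqgHcAu4B3AMyAdwDdgHcA7oB3AP+AdwAAgIgAEYCIACKAiAAzgIgARICIAFWAiABmgIgAd4CIAIiAiACZgIgAqoCIALuAiADMgIgA3YCIAO6AiAD/gIgAAICZABGAmQAigJkAM4CZAESAmQBVgJkAZoCZAHeAmQCIgJkAmYCZAKqAmQC7gJkAzICZAN2AmQDugJkA/4CZAACAqgARgKoAIoCqADOAqgBEgKoAVYCqAGaAqgB3gKoAiICqAJmAqgCqgKoAu4CqAMyAqgDdgKoA7oCqAP+AqgAAgLsAEYC7ACKAuwAzgLsARIC7AFWAuwBmgLsAd4C7AIiAuwCZgLsAqoC7ALuAuwDMgLsA3YC7AO6AuwD/gLsAAIDMABGAzAAigMwAM4DMAESAzABVgMwAZoDMAHeAzACIgMwAmYDMAKqAzAC7gMwAzIDMAN2AzADugMwA/4DMAACA3QARgN0AIoDdADOA3QBEgN0AVYDdAGaA3QB3gN0AiIDdAJmA3QCqgN0Au4DdAMyA3QDdgN0A7oDdAP+A3QAAgO4AEYDuACKA7gAzgO4ARIDuAFWA7gBmgO4Ad4DuAIiA7gCZgO4AqoDuALuA7gDMgO4A3YDuAO6A7gD/gO4AAID/ABGA/wAigP8AM4D/AESA/wBVgP8AZoD/AHeA/wCIgP8AmYD/AKqA/wC7gP8AzID/AN2A/wDugP8A/4D/AKWUlae2xLV1hLP3gKT38/ihkKC21pLYxbTCodOik6a1g8eEhMe3dJWFl9eBxrXHgOLotZO3pYTnk/T2sMLEtYKEppaGlNeDhZaYyILnkpGgsOb2xYWnxebmoODhstZy1pd0lrenx4OVp9akpqT4lLei0ZCg18iC9oD0xKDms6Om1+fGlsm3k4Okssi3t7bn1ce2tMiAonP4kPPU8XLExOXgkIOVtpLEhKTB0eSx9qD01ZSDpcaT9pCy+LD25pLmkJG2lre3s5Gjw9SjtKGwoJCw9vjm1rPCxvaQoHDT5PhxlYWW2KGS0eZzgpOQ0Pb49/XQkKCQxsT3cZLW9/bGkMDnt6WBo6fA1tf3+fWgs6CQgaPoxbO2t8T39PazgLD195TG15S1xJDXtZGAgPigxcm2p6eWoIGTtaSTtqCg9YWhs5XF0/mloOeT16Dn1oDByMfIqIWVpZe2xaCggvekptaztpXYtvaA+JLHkPiA5+aAgKe3hpaFpte2oNmm1KaV47CBppWm1ZD2xMT0osCw2PjFgLemp9imheaAtsfW14WR0sSxpJWmwOPW0cKQtrSApPaQpZeXp4SDtqaihIX3loOx16DXx5X4wLbUoPrV5diAxdaSl5enkae4p5aFdLXIo7LFpoCghPfAxqOxgMSltMaBpLeVp6WAp6eklOb35+Zy55WolbOk1aLFw7WRksbXo8illqaS5sags9f3hYJxovaV1relgpTGo+ek5rG4kZPHp5aUmMiy0bCk1nOi5bDotJR11sW0tYPkgpT3cNbGtqSklIDIpteAtba2tdeVoNekkpOT9oLn9eTD99XVgaWopfa3g5C0xNDm5MXXhqbVoLDGx9T09rajkPSBcNfopJPCoOT4xbKQoODSodiktLL3o9aTtbaQkZOm5KD31pK2pcfAsJDY9vb35JCj14DYtrD4sPiQkJOVxsSz8qCThsay9bD2kYCAgID2xJGip8imxZDxoMTXo+bn+JD1sMSm2KZy1NTX19fHs5CxgsXVlbW20tT2tZX4kqS2gPCStfS25vf4pXWF18THssWQpsXCxafHl4WFp7S2oKC04Mb2gqKhk4GClJbGo9Sz13OB07O1k5eGhpeEpfeQ5vaQ9pOlpdag17enx6WR9/ent5SSk9a2o4WXlZaW54DX97DW5ca21LCjp6aWpcOx5aWSk4O3toa3hZSXhre2wPWQtdW008dww6TGpKeUkOGQ9sing4PXg5eDpraElsSQ0eXVlJT2oOfqprWB17eT+JDlxLd0g9eVg5aWtqSU54GT5YDWsuOgssfH1uawstbWt6DR1aR0x8e0l6ajx5Km1pGgtOaRc/egoJDClNXAkubWo7LXhYSEhJU="/>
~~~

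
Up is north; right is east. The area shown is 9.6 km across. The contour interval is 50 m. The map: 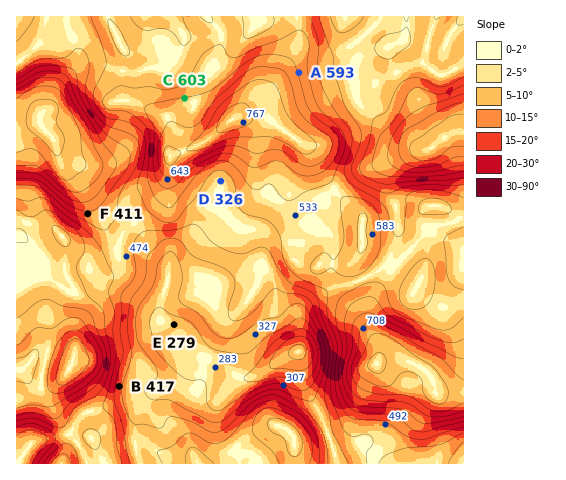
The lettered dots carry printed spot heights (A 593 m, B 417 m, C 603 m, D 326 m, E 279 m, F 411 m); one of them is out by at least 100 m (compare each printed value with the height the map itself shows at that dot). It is D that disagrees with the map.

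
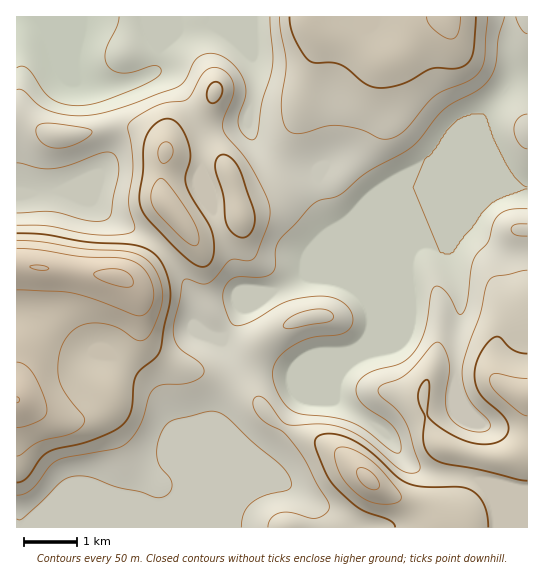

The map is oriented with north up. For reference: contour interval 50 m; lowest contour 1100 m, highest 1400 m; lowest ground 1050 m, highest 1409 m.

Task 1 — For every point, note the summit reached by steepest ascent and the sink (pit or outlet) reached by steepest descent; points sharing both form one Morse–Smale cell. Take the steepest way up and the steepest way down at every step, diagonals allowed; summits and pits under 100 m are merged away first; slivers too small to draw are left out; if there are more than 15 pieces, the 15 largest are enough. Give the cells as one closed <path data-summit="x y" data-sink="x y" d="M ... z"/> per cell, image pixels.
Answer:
<path data-summit="117 277" data-sink="17 17" d="M214 16l-198 1 1 511 90 0 62-25 7-8 4-10 17-19 20-48 2-8 17-36 0-8-3-7 8 8 8 2 45 4 65-26 9-9 7-13 18-47 15-16 7-15 12-7 40-16 23-27 18-8-73-1-96 40-5 0-7-13-6-16-4-26-4-4-32-6-14-6-14-18-5-13 0-8 8-31-1-24-4-10z"/><path data-summit="369 479" data-sink="17 17" d="M521 187l-12 1-15 7-15 14-12 15-52 23-7 15-15 16-18 47-7 13-9 9-65 26-45-4-8-2-7-7 2 6-1 12-16 32-2 8-16 39-6 13-15 15-4 10-7 8-11 5-50 19 419 1 1-339z"/><path data-summit="449 17" data-sink="17 17" d="M509 16l-294 1 36 36 4 10 1 24-8 31 0 8 5 13 14 18 14 6 32 6 4 4 4 26 6 16 5 11 7 2 96-40 72 0 10-2-5-4-17-25-14-36 4-8 24-27 4-8 0-13-4-16z"/><path data-summit="117 277" data-sink="17 17" d="M527 16l-18 1 0 32 4 16 0 13-8 13-24 27 7 24 7 15 17 25 10 6 6-1z"/>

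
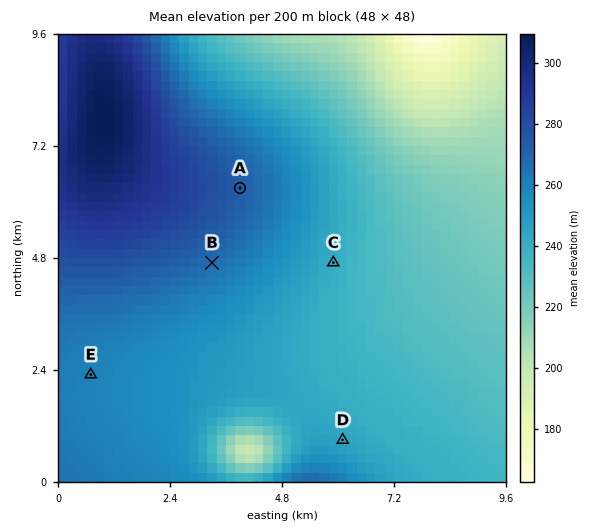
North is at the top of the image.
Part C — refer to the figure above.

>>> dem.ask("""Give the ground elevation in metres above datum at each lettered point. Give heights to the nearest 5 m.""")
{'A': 275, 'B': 265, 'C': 240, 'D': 245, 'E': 260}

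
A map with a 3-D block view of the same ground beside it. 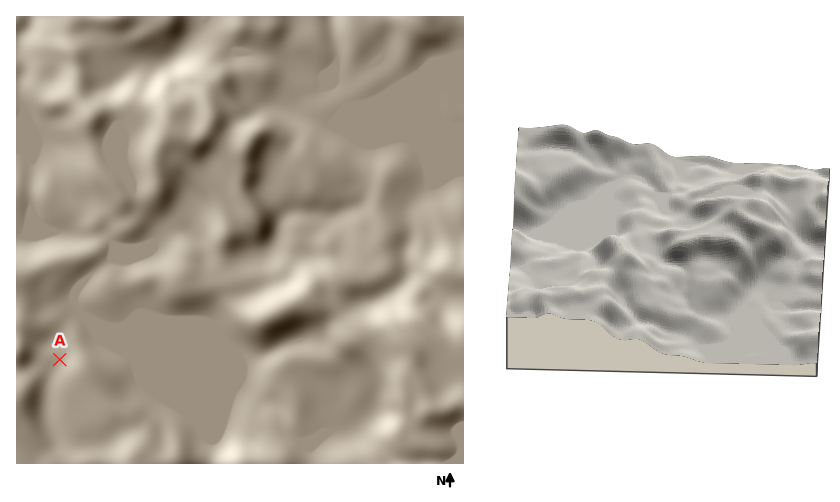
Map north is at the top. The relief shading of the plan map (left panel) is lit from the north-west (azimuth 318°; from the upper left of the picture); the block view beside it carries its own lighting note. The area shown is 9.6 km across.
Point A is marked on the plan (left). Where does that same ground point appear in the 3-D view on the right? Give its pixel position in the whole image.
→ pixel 590 162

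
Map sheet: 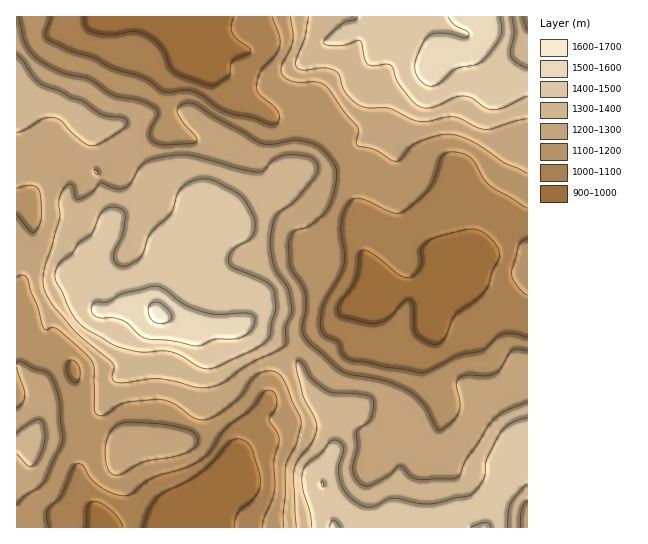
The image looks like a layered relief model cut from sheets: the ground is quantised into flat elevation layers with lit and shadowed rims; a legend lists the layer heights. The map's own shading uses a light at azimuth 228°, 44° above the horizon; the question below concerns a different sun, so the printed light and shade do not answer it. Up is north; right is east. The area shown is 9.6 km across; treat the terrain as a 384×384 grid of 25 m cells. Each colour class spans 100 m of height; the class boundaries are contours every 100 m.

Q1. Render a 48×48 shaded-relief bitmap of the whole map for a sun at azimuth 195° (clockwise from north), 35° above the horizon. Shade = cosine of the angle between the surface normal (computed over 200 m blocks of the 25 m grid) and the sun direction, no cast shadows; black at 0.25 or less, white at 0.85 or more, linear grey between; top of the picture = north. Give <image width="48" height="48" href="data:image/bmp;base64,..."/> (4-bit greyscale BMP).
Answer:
<image width="48" height="48" href="data:image/bmp;base64,Qk32BAAAAAAAAHYAAAAoAAAAMAAAADAAAAABAAQAAAAAAIAEAAATCwAAEwsAABAAAAAAAAAAAAAAABEREQAiIiIAMzMzAERERABVVVUAZmZmAHd3dwCIiIgAmZmZAKqqqgC7u7sAzMzMAN3d3QDu7u4A////AHd3d3iauYiZmZmHeJmqqFVmeIZVZTNFZoiImIm8uZmamZh2Z4mqp1VFZ2Q0VVVWd5qqmazdypq6mIdlZnmrp0M0VDIjNGd4maupmb3tuqvLqYd3d4mrlkIzQzNEM1eIm7uoibzcu8zcy5iImZmZdUNERVZlRWeImruYiau7u83d3LqZqpdlVWZ3d3ZUVniImcuYmrqZq7zNzLqqqYYyNneIh3ZVVmaImKmImqmIiZqqqqrLqYZURVaJh3dmd2VoiGZmeJmHd3d3eJvMuph2ZUaJh3d3iHZWeERmZ4qHZmVniavLuqmZhmiZh3d3d4dURUVmZ4qYd3eJqrvLqYq7qImYiHZlZ4hkImZmZomqqqq7u7u7mJvLhmZnd2VFeZh2Q5hlVom8zMzczLuqqry5ZUREVENHmYdmdphVRomrzN3MzcuqvNynVTIREiNYmGVWd4ZVWKqau8ur3cy7zduWUxAAASRWZURWd3Z3i8y7u7vN7czN3dt0MRIiIjREMzRWdmeIrv7t3e7/3LzN3clTIkVVVVVURFVmU2iZz//t3e/9uqvMupZCI1d3eHZVZmZlIGia7/7czN3LmZmqmHZVRERFeIdnd3dkIXmt7ty7u7uXZmZmZ3d2ZUREV4d4dmdlVqq93KmJmYYyIzMzRnZmd3d3Znd4dmZ3i8zNyodmZTISRVVVVmRGiZmIh3d3dmZ4vLu7qYdUMiE1Z3d3djI2iqmImZiId3eJzKqZmIdURERniIh3dBJGiZiIq6mIh3eJqqmHd3dmd3eIiIh3dCRomYeJu6iIiId4iJh2Z2Z4h4iZmIiIdUaJmGaby5iJmZmYh3d3d2aIiIiZmZmYdmeJl1arupmaqru6l2Z4dleIh3eIiZmYhniZl1iqmZq7u7u7hlaIdmeIiHZniamId4qql3iqmZqruqu6iGeZh2ZVeIh3iYiHeKu6mImrqpmamaupmomYiHUzV5mIh2VmeKupmIq7uqmYiJqau6uXd3ZDRoiHdURVVnmqmIq6uqmYiJqry7uoZ4hlZnd3ZEMzRXial4qqqqmYiJq8y6qYd4h3dlVVQyI0Vnd3ZoqqqZmYiavLu5mYiJh4dTERETVVVEQzNImqqZmZm8zLqpmZmqmZhjEAFHhlQhEQJXiqqZmrze7LqpmZq7qqmGRFeZdDMiIiR4iZmavN3u7LqqqrupiImIiauVEBI1ZlaJqqq83d3t3My5mrqHVVVniahAACRoiIibzczN7u3czdzIiZhlMzM0VlMAFFiqmJm93czN3t3My7vHd1VDMzMzIhABVoq7qqvNy7vMzMzMuZqnZDIzMzQzIgAUZ4mqzd3bqpq7y7u7qYiGQiIjM0RDRERWeId5zu7bmqqqqpmrqYdzEjMzNFVVZmZ3iHVGi93LqrupmZmaqYZREjQyNFZmZmZ4iHdlV5vMuaqoeIiImoZCNVVDRVVWZniJmZmYdniaqZmZd2d4mZdUZ3ZmZmZmZ5mZmZmrqXZoiZiZhmeKqXVFeHdneHh3eJmZmZm7qXVWeZiJhniruFQw=="/>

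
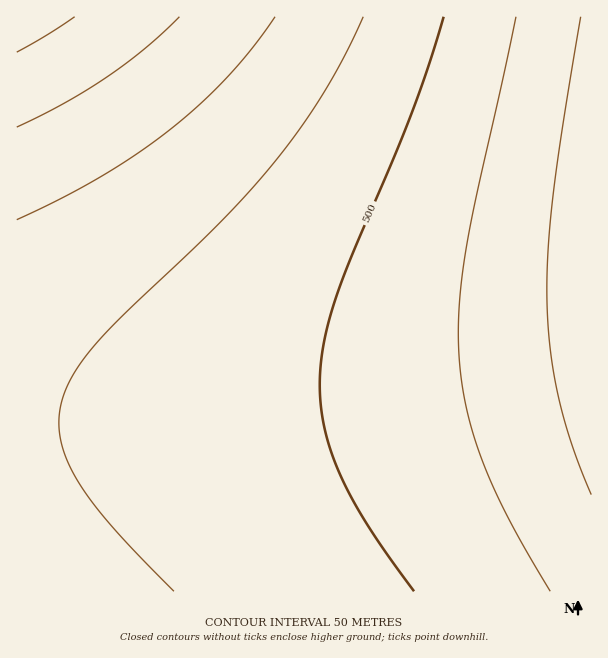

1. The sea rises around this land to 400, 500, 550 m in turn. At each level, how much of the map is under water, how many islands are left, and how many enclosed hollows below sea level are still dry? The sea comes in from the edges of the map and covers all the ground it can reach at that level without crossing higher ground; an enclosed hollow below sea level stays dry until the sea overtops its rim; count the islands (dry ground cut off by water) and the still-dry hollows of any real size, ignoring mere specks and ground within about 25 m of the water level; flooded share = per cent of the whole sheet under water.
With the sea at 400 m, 10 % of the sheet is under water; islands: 0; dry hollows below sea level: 0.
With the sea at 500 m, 61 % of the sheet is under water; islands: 0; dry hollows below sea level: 0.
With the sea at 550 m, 82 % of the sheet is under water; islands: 0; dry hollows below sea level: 0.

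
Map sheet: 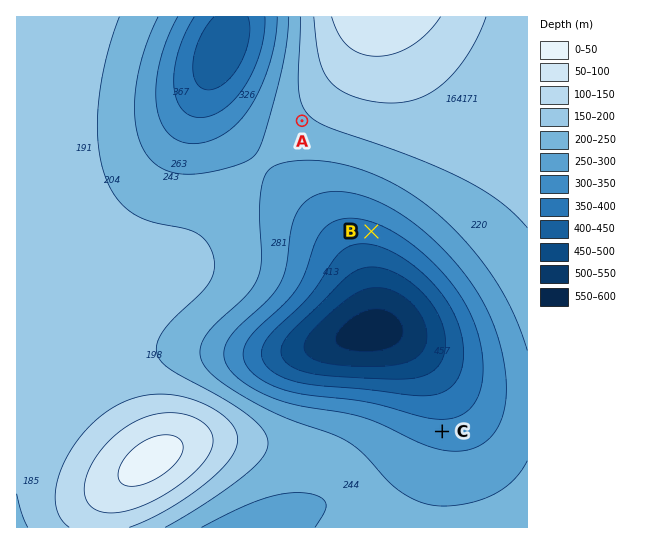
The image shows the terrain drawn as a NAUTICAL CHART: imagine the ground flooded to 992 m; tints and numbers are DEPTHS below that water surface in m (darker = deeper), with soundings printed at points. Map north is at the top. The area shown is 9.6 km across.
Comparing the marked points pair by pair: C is below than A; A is above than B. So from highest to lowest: A C B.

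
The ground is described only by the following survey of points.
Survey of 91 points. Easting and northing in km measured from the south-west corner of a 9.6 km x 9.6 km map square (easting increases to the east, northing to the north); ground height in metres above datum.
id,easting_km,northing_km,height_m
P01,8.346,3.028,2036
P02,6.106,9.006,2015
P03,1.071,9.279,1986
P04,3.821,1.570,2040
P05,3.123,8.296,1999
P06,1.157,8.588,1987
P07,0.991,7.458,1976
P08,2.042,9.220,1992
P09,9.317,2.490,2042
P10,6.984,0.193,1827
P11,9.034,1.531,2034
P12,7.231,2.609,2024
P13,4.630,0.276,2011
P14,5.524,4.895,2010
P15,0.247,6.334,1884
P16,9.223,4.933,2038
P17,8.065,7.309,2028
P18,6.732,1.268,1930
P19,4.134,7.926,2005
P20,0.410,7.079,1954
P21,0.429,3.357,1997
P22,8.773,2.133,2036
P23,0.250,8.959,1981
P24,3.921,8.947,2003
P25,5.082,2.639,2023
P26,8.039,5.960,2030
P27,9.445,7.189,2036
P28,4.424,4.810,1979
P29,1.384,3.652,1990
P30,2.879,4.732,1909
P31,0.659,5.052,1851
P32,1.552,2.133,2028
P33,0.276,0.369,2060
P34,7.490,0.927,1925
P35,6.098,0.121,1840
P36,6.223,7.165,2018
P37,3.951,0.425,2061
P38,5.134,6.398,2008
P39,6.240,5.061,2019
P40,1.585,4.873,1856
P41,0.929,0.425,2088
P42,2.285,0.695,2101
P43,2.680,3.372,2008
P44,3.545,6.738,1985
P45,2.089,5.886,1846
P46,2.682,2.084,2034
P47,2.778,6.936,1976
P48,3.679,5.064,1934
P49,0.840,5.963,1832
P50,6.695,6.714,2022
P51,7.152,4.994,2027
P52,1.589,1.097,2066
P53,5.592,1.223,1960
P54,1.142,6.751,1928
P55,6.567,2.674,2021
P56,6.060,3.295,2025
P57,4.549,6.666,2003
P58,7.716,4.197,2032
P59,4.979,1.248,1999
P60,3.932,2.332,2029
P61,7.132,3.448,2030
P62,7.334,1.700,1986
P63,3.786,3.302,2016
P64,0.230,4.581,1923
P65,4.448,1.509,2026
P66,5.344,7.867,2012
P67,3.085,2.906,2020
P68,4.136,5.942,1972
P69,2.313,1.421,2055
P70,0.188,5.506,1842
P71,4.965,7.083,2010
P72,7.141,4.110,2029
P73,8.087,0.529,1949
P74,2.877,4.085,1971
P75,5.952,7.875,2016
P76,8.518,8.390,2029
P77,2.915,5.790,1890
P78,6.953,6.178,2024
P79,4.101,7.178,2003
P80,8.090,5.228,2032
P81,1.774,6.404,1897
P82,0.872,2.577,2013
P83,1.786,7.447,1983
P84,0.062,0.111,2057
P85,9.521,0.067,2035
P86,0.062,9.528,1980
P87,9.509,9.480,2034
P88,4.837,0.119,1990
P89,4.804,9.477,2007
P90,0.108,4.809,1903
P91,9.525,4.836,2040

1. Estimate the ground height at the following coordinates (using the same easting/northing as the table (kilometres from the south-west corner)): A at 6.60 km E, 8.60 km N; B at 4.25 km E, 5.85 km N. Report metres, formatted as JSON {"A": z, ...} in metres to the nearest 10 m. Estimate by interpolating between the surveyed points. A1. {"A": 2020, "B": 1970}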